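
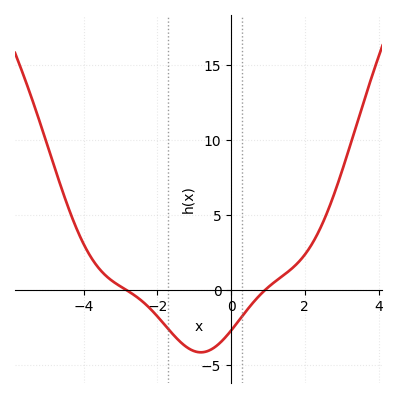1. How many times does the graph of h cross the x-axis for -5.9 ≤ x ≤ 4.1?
2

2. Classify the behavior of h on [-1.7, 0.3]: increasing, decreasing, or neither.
neither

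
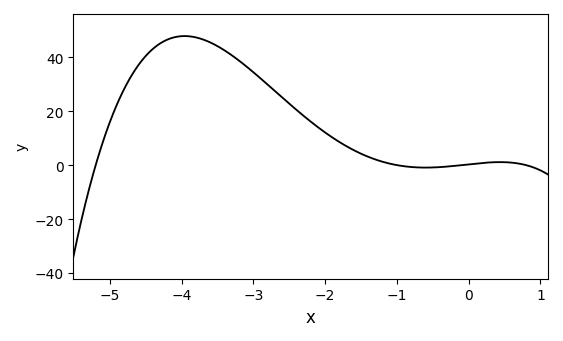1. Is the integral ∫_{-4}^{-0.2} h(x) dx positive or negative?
positive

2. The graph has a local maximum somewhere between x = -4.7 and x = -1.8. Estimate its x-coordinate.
-3.96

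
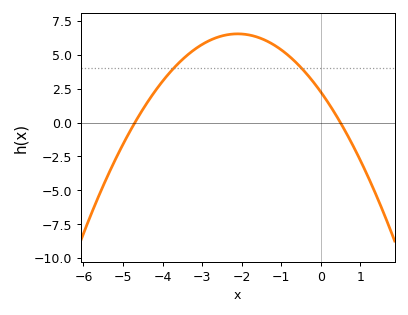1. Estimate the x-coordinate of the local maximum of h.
-2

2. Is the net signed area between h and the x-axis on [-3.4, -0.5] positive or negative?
positive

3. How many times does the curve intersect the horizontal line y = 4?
2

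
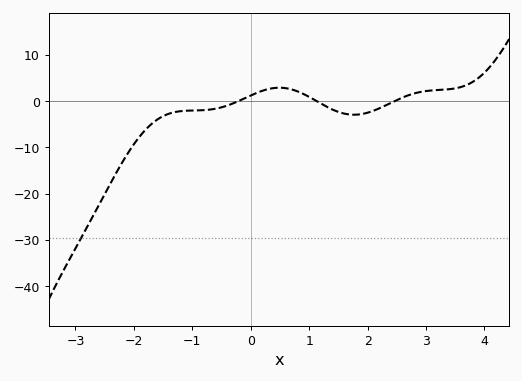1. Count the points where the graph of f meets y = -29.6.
1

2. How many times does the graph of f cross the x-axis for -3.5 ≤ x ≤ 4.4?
3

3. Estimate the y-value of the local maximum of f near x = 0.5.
3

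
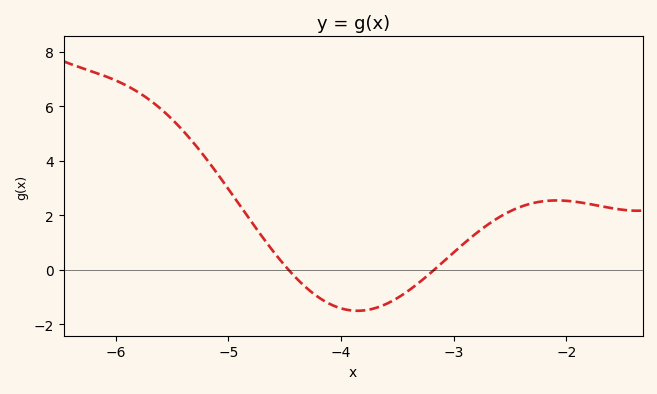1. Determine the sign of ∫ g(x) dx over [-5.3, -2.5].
positive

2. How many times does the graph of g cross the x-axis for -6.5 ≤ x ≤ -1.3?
2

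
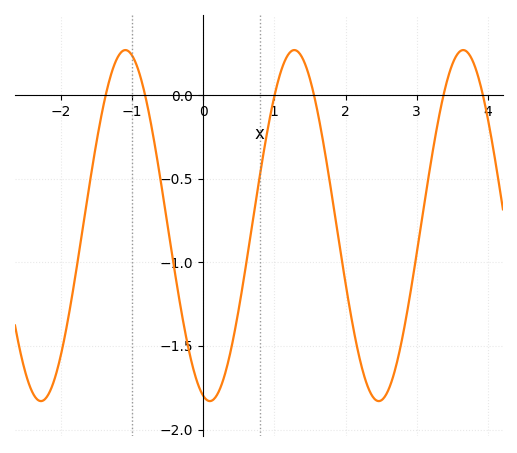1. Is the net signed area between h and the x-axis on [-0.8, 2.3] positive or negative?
negative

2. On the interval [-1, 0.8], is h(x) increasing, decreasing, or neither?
neither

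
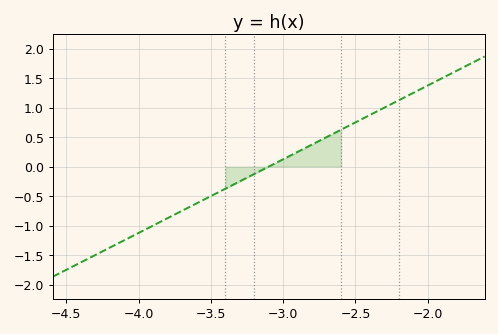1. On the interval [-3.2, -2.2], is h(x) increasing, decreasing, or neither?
increasing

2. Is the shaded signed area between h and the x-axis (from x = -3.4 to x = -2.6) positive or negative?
positive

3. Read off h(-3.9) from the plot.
-1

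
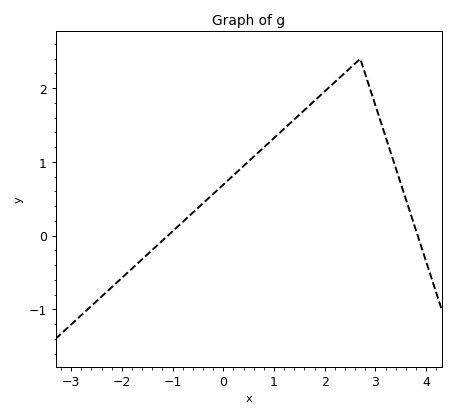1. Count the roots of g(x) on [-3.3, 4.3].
2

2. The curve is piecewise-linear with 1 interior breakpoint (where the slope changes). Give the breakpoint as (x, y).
(2.7, 2.4)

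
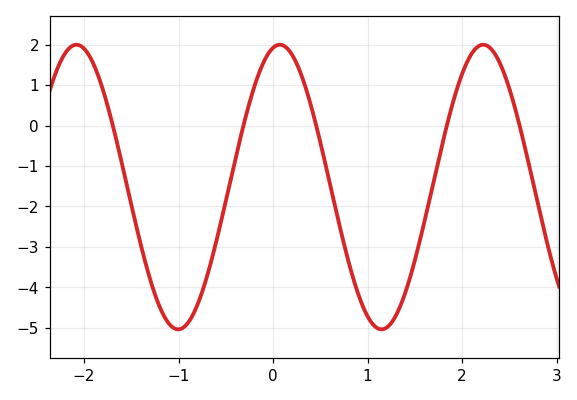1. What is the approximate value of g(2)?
1.28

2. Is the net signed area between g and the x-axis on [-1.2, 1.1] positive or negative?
negative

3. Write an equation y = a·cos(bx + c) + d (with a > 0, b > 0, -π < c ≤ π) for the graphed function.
y = 3.52cos(2.92x - 0.21) - 1.52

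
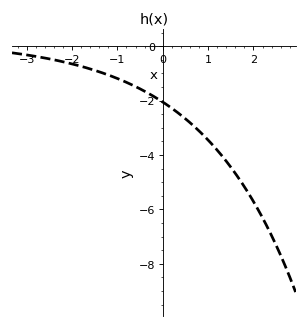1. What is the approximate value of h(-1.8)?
-0.737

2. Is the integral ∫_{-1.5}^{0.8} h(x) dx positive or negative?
negative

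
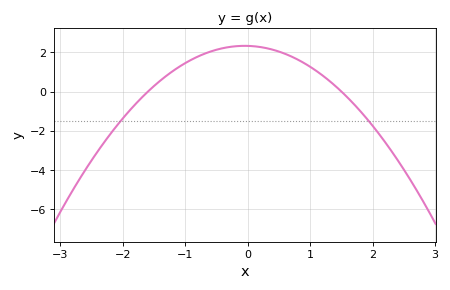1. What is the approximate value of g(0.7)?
1.78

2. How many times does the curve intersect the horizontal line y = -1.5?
2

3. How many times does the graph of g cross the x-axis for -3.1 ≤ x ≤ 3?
2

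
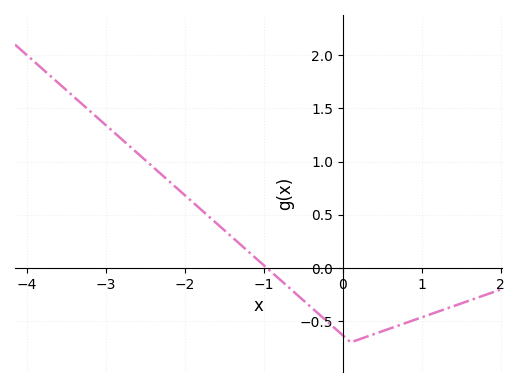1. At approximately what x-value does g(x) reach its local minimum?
0.102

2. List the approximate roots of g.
-0.962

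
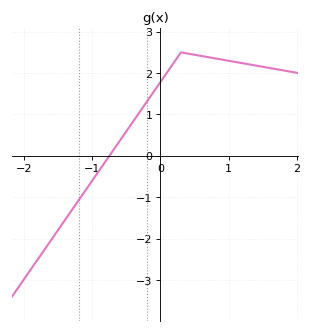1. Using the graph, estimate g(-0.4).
0.8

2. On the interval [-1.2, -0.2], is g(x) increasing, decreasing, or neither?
increasing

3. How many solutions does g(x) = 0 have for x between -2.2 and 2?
1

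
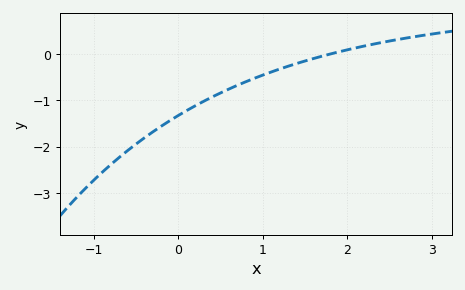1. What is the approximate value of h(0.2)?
-1.12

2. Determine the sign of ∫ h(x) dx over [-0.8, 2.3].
negative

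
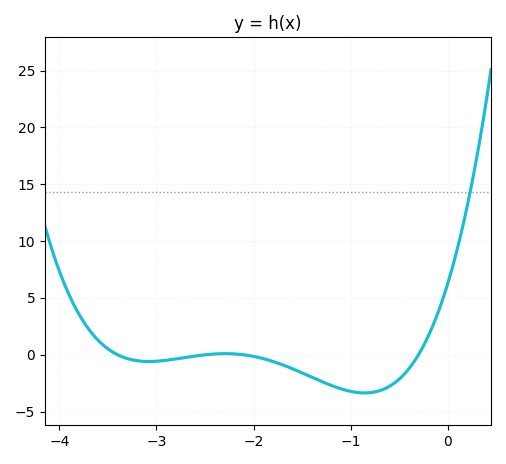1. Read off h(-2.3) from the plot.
0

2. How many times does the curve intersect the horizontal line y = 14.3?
1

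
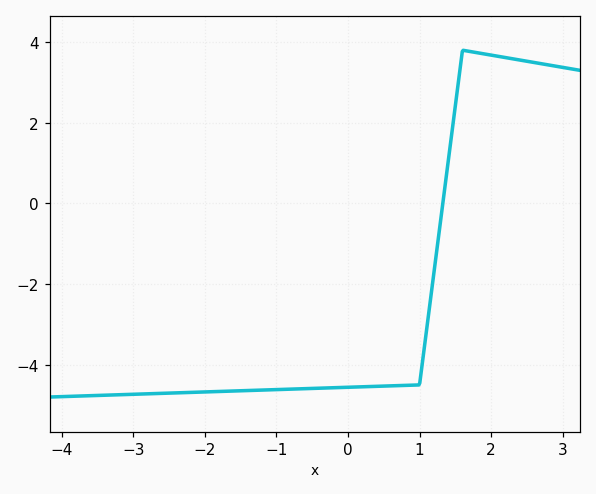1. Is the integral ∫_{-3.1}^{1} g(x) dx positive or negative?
negative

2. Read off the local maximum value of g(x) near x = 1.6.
3.8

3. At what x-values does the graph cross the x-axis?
1.3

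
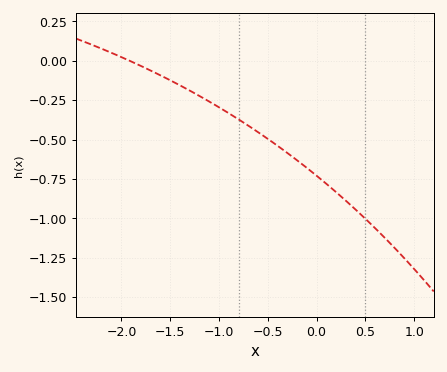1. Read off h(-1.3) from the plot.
-0.189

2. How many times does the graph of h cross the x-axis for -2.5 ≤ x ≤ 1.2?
1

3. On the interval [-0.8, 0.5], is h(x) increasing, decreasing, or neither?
decreasing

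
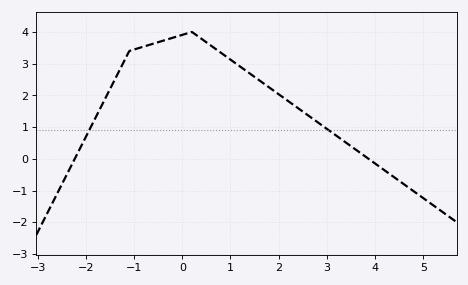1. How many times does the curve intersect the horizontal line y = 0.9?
2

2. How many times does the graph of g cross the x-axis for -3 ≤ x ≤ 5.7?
2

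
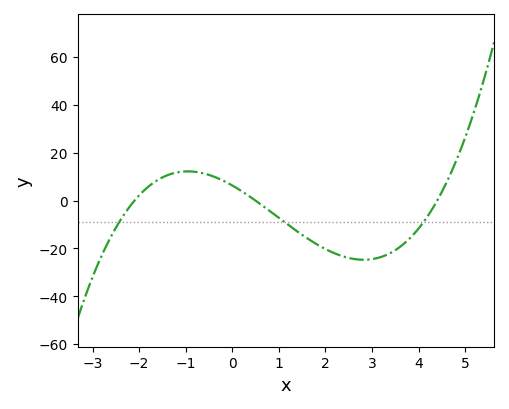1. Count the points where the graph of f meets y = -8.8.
3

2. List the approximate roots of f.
-2, 0.6, 4.4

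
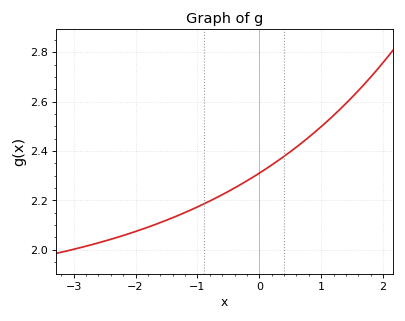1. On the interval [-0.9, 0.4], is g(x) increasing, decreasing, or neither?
increasing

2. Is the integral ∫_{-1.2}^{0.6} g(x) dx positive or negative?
positive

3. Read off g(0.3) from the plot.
2.36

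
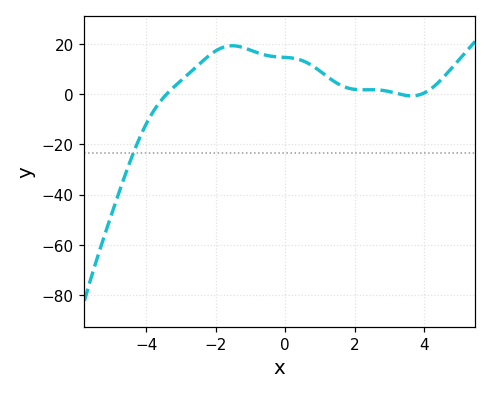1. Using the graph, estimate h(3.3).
-0.017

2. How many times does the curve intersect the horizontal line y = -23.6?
1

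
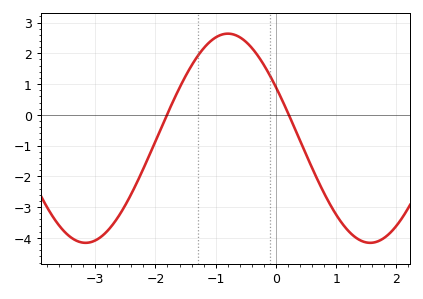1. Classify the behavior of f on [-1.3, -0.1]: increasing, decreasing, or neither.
neither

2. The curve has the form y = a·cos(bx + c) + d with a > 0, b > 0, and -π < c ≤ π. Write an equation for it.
y = 3.4cos(1.33x + 1.06) - 0.76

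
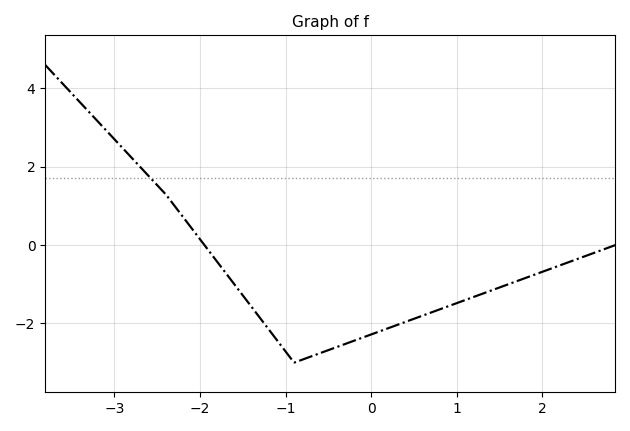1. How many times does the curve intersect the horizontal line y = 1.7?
1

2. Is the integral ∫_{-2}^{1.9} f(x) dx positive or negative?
negative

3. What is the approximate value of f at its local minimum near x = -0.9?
-3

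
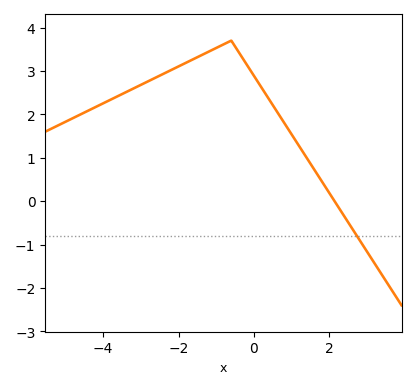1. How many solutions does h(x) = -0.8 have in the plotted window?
1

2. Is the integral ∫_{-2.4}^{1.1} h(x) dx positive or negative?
positive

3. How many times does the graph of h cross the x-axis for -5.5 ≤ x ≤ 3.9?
1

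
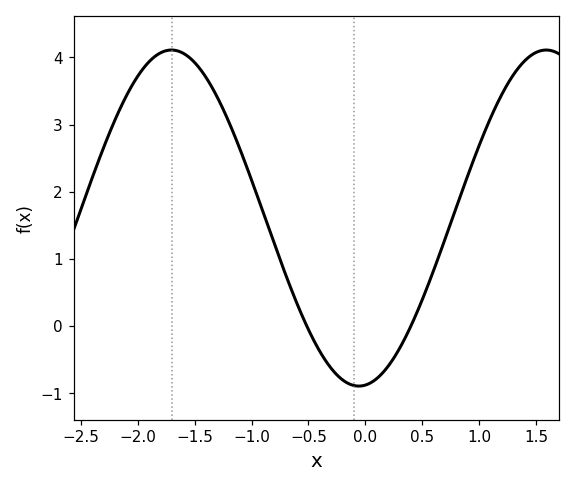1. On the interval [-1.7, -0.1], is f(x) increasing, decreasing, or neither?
decreasing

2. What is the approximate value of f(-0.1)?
-0.882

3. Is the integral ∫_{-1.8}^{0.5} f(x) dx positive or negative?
positive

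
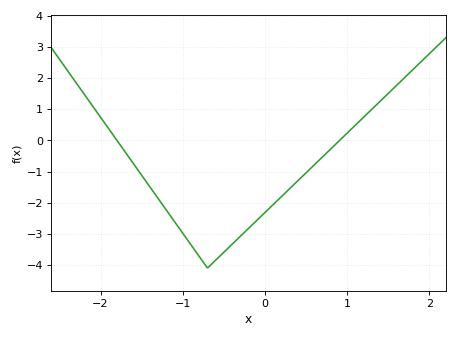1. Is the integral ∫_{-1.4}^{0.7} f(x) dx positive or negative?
negative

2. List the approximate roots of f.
-1.8, 0.9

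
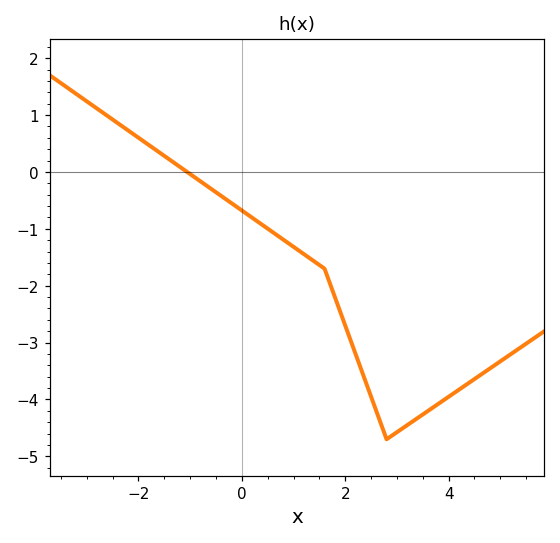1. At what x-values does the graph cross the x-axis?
-1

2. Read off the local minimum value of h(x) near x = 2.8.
-4.7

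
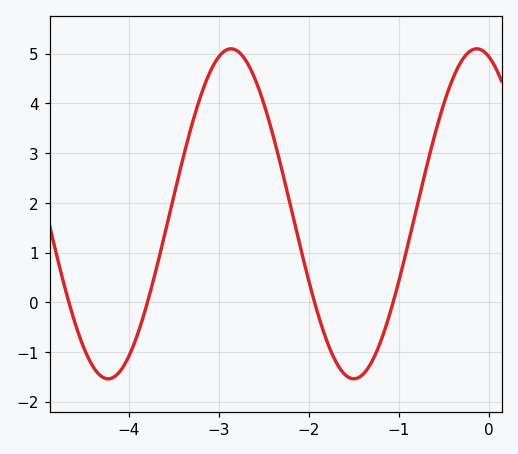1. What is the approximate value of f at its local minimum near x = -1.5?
-1.54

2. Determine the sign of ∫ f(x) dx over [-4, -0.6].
positive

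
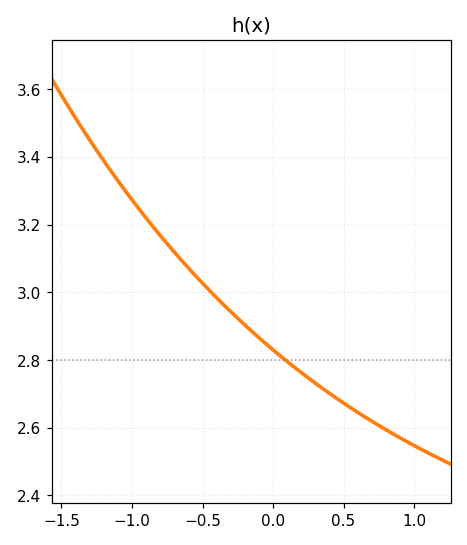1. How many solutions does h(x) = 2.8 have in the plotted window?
1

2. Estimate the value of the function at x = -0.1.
2.87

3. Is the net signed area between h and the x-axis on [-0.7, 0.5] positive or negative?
positive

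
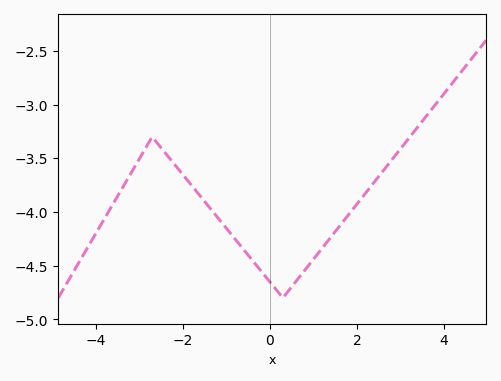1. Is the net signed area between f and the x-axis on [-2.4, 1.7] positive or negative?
negative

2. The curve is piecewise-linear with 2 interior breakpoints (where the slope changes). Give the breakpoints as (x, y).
(-2.7, -3.3); (0.3, -4.8)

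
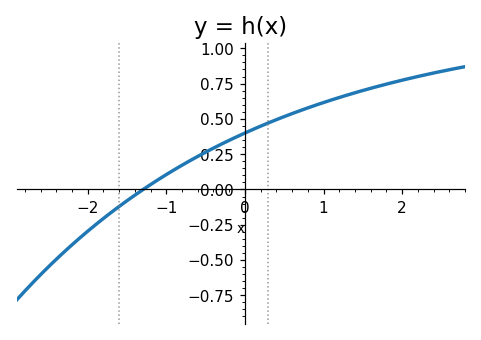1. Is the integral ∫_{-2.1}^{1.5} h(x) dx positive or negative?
positive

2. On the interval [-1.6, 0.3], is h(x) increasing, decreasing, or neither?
increasing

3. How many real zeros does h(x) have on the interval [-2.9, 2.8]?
1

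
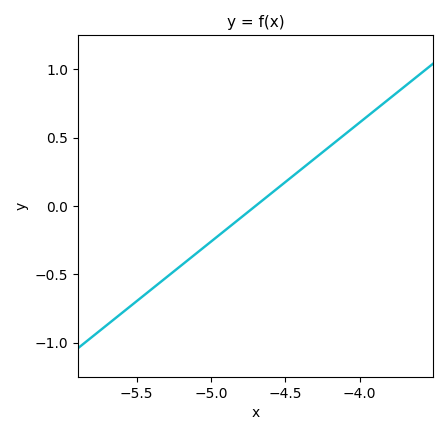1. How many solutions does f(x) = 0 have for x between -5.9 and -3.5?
1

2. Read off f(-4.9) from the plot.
-0.15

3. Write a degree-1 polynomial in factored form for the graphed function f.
y = 0.87(x + 4.7)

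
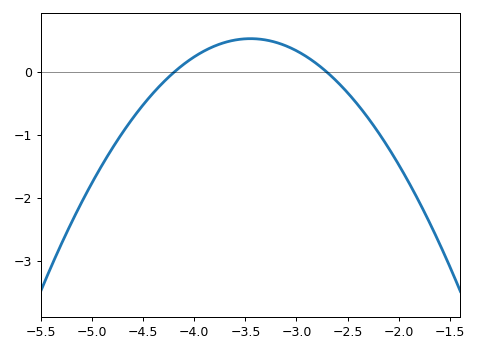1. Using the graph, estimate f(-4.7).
-1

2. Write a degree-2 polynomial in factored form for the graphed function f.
y = -0.95(x + 4.2)(x + 2.7)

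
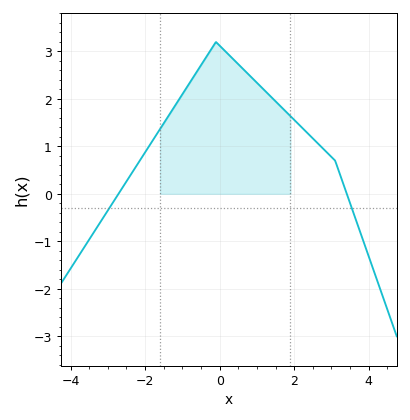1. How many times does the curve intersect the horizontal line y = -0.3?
2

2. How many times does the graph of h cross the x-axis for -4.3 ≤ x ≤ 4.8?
2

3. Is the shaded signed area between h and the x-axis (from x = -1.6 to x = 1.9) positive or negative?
positive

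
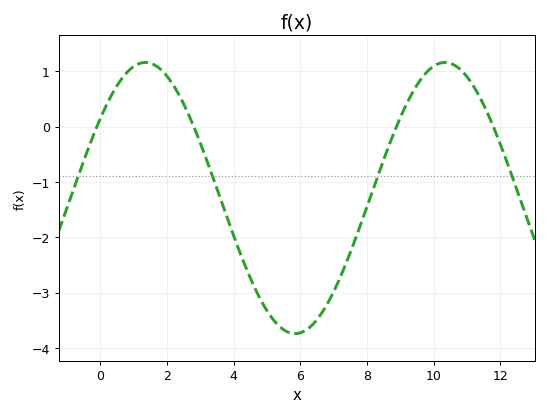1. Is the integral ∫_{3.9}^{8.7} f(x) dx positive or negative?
negative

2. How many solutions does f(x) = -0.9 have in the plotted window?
4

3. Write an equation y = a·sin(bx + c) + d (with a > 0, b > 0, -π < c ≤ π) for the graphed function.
y = 2.45sin(0.7x + 0.62) - 1.29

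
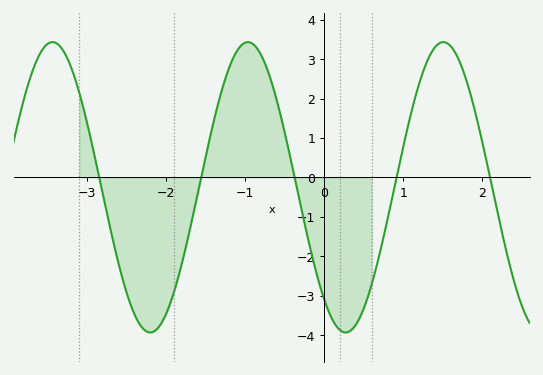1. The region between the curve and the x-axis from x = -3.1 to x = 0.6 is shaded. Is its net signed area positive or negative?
negative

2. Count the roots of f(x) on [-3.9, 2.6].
5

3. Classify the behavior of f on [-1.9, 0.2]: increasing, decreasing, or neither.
neither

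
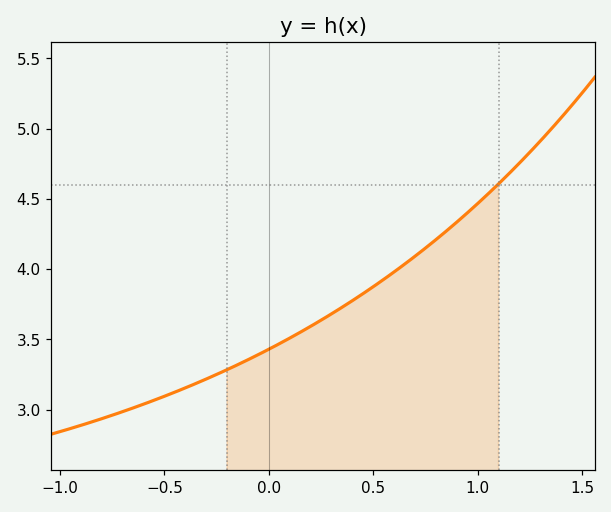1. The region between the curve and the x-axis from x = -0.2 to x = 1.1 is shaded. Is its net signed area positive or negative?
positive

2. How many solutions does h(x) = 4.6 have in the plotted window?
1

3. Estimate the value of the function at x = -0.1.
3.35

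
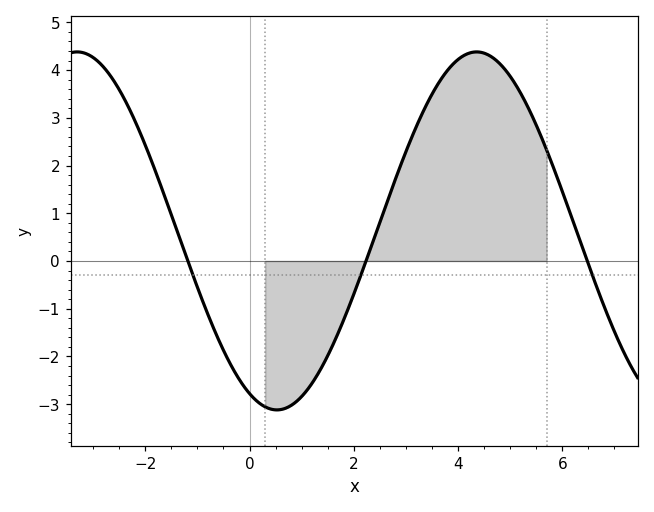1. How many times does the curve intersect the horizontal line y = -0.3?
3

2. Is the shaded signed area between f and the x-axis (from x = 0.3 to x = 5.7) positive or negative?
positive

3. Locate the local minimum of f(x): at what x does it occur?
0.6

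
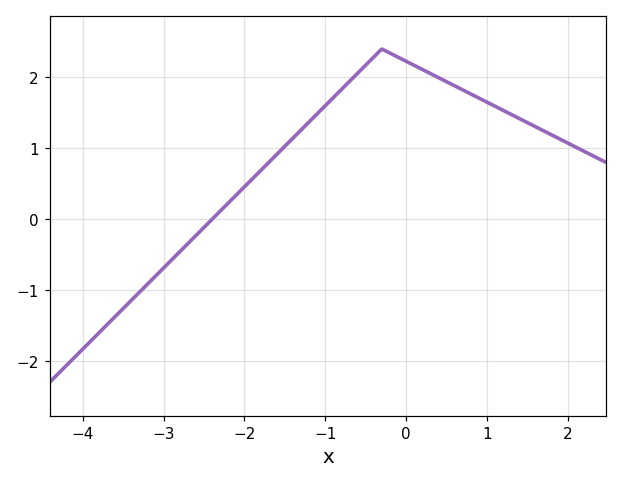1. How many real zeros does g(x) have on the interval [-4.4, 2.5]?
1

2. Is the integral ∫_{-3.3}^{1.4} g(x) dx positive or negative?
positive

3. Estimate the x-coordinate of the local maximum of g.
-0.3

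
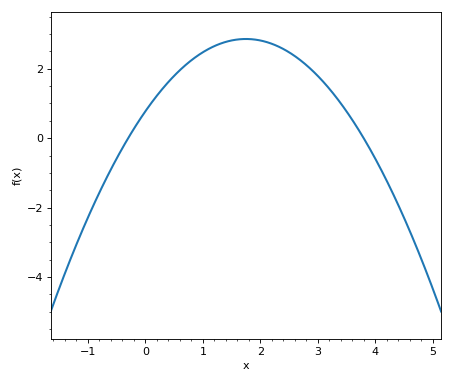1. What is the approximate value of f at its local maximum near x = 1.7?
2.8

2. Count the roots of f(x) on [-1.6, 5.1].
2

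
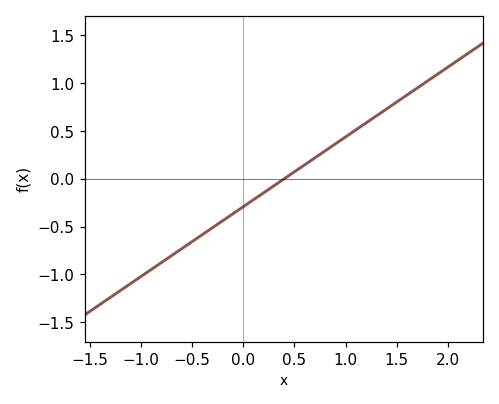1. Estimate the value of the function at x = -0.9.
-0.949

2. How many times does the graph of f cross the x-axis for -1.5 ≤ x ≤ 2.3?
1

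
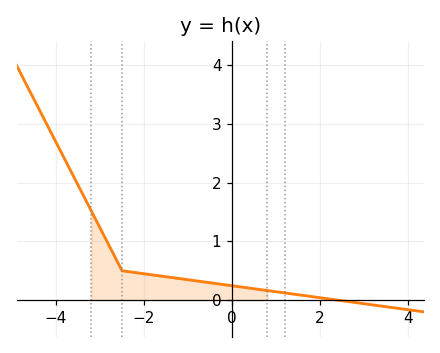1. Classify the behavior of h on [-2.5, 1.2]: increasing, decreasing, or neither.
decreasing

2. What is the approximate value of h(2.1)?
0.03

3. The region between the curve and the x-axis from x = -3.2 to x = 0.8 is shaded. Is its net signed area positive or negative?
positive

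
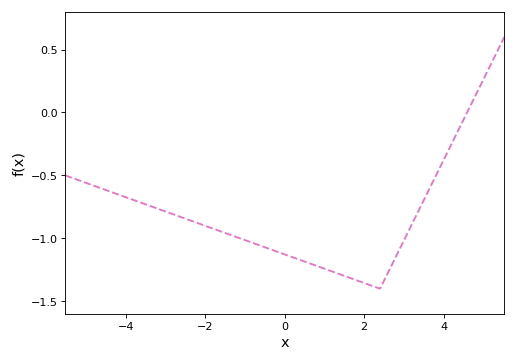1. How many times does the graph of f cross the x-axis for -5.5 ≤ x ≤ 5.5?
1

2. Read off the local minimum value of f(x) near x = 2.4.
-1.4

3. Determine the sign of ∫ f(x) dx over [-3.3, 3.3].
negative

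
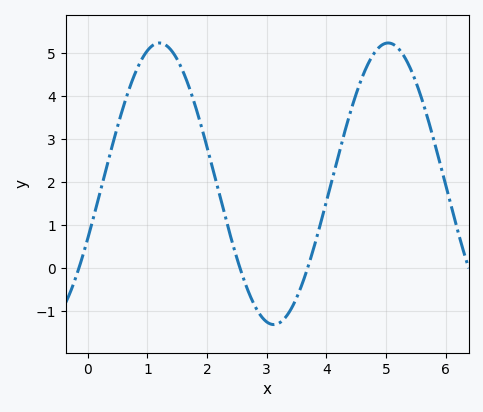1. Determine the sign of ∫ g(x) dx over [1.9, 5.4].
positive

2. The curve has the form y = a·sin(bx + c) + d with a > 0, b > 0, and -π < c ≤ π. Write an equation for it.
y = 3.28sin(1.6x - 0.4) + 1.96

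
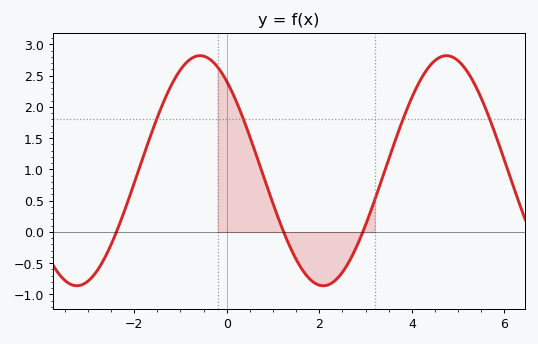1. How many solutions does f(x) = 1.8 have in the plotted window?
4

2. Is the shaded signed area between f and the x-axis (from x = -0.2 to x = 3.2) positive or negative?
positive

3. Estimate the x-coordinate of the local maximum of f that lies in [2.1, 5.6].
4.8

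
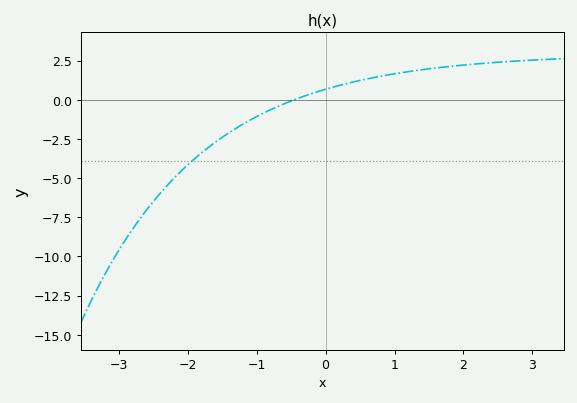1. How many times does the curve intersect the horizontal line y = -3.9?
1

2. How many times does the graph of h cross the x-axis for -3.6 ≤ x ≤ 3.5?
1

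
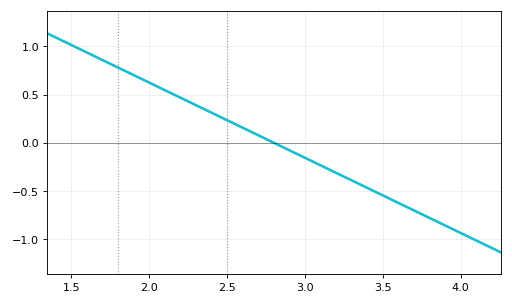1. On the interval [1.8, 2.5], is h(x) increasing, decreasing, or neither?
decreasing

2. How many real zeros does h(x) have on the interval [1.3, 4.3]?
1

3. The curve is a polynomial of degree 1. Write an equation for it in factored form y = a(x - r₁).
y = -0.78(x - 2.8)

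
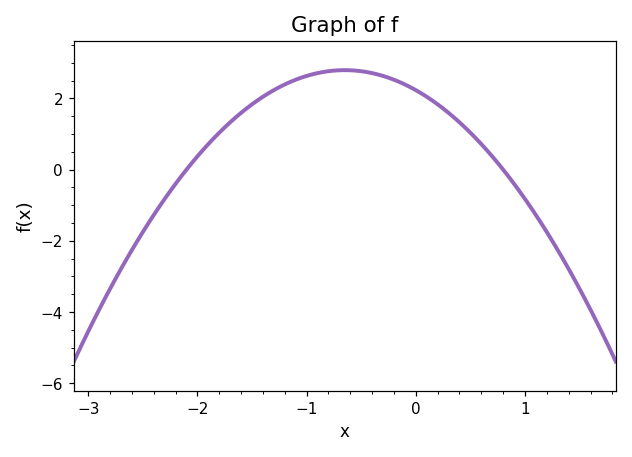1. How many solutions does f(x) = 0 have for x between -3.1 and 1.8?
2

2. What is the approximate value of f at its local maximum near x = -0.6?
2.8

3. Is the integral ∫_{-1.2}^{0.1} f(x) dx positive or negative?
positive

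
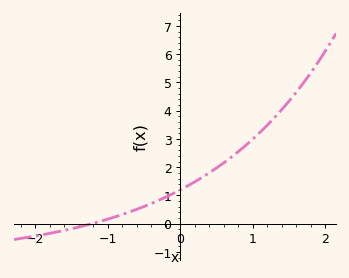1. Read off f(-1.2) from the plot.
0.016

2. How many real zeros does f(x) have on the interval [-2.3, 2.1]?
1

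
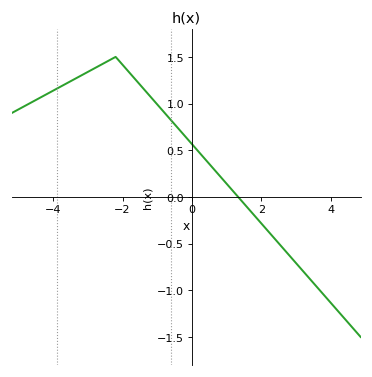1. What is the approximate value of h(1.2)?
0.05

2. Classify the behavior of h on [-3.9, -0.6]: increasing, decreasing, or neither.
neither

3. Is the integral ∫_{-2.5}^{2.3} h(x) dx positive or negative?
positive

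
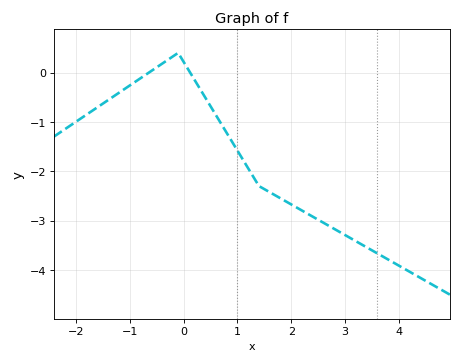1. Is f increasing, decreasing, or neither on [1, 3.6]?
decreasing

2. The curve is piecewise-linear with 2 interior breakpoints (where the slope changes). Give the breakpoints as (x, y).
(-0.1, 0.4); (1.4, -2.3)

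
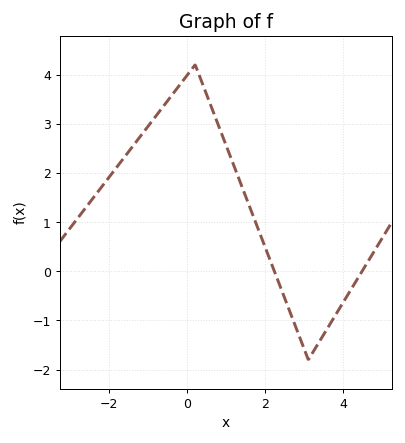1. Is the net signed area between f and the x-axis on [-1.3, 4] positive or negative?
positive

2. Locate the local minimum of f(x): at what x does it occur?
3.2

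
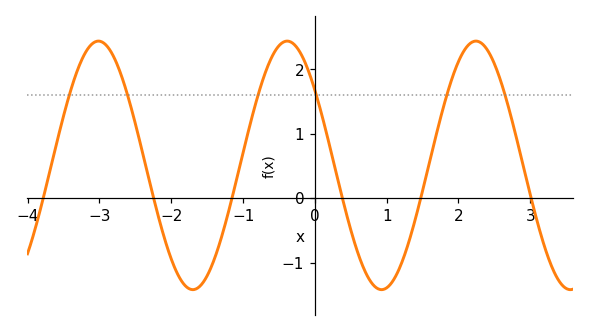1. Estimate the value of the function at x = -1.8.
-1.4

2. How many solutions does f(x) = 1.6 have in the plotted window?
6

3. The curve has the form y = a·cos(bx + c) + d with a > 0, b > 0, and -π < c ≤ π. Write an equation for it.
y = 1.93cos(2.4x + 0.92) + 0.51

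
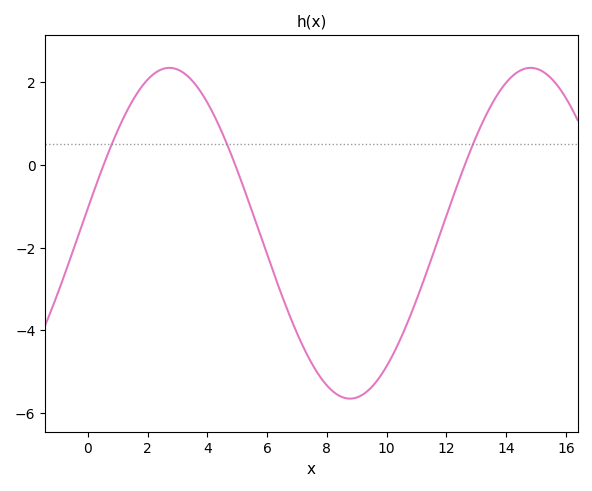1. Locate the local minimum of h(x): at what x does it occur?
9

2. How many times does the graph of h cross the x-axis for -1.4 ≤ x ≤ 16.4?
3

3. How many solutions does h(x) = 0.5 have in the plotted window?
3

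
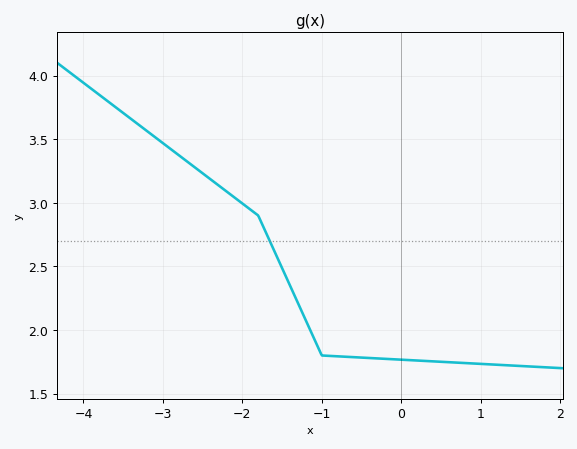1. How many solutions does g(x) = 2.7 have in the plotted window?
1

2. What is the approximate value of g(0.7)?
1.74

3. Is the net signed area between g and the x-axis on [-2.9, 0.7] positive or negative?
positive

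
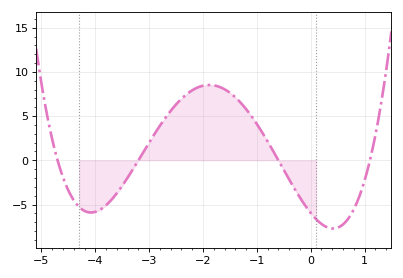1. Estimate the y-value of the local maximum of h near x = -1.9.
8.52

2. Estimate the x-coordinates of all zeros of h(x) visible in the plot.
-4.7, -3.2, -0.6, 1.1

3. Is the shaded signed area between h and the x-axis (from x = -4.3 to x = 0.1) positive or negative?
positive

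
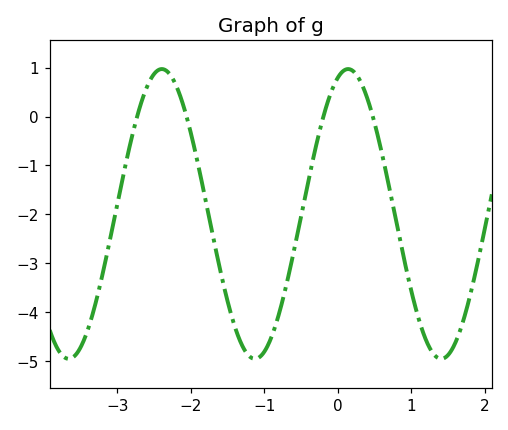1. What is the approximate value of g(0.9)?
-2.9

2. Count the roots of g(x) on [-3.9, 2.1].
4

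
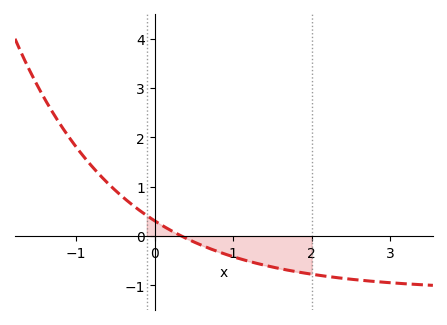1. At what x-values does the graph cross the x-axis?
0.3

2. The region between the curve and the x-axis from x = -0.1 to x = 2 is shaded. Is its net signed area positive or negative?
negative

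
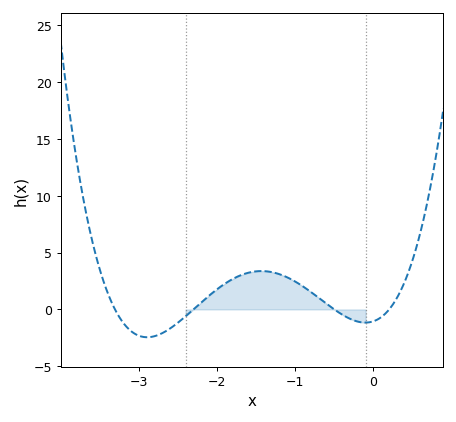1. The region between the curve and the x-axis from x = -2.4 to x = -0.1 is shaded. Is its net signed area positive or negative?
positive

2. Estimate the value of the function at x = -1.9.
2.26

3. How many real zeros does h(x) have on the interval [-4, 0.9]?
4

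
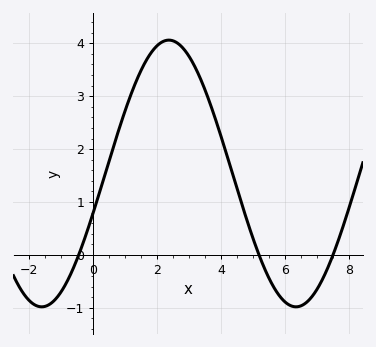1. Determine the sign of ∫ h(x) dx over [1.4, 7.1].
positive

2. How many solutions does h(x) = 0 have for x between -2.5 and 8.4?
3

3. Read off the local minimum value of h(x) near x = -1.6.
-0.98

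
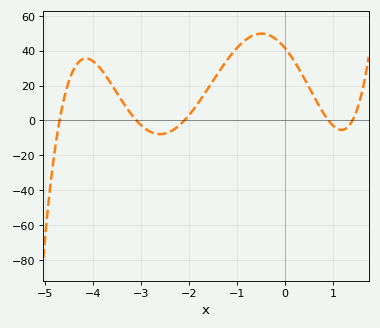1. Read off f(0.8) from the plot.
4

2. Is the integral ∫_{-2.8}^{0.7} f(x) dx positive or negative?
positive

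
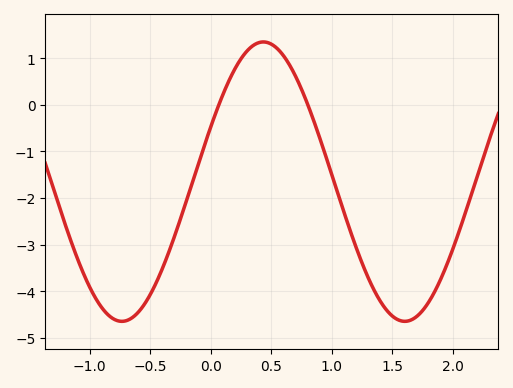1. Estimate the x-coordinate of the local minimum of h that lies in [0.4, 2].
1.6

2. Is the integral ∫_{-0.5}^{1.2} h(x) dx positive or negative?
negative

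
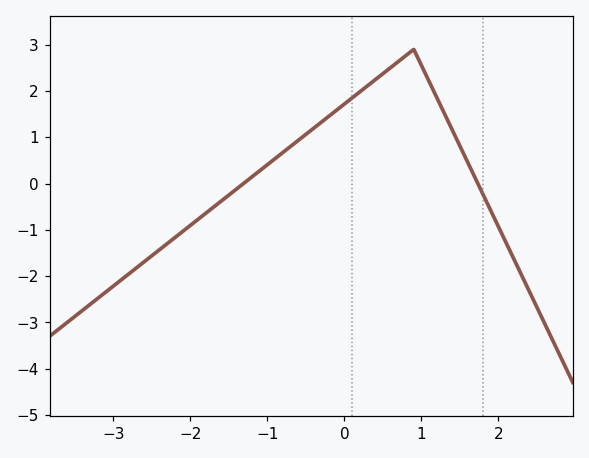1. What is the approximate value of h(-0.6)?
0.9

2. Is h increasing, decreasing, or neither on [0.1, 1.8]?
neither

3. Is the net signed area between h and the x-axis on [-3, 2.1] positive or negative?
positive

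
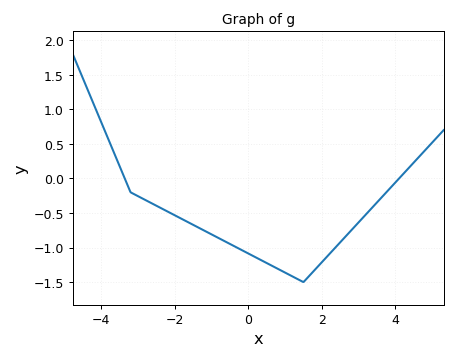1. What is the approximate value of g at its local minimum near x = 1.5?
-1.5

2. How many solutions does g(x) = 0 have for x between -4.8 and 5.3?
2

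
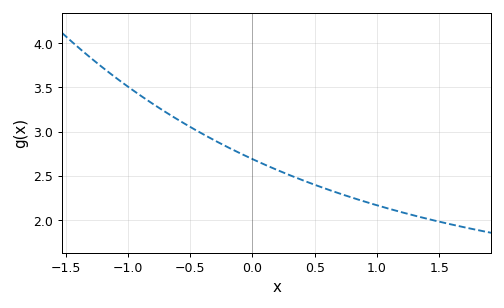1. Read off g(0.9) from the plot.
2.2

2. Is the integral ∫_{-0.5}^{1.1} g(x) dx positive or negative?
positive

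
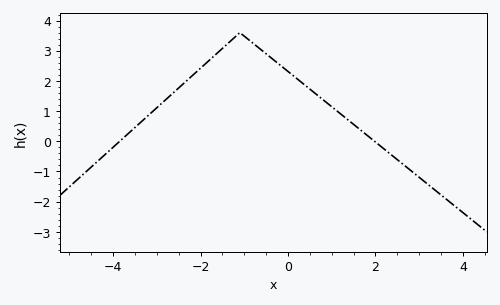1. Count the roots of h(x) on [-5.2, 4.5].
2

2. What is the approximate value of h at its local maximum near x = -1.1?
3.6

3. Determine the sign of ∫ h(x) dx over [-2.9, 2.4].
positive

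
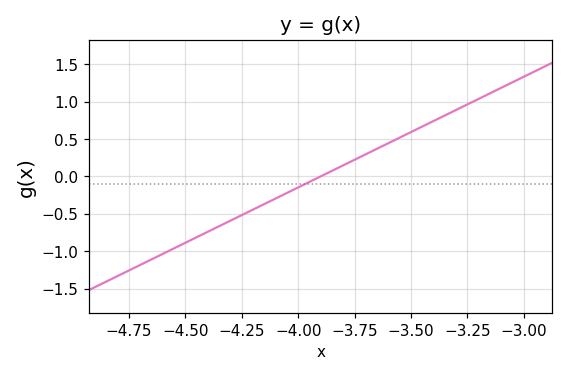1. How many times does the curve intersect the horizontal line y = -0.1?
1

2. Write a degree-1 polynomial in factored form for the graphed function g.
y = 1.48(x + 3.9)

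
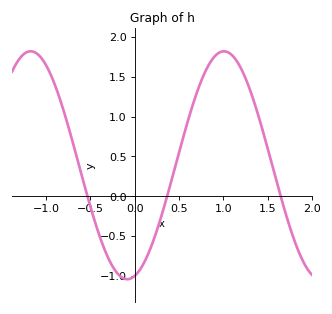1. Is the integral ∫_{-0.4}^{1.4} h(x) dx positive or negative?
positive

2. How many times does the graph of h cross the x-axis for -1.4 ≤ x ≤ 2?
3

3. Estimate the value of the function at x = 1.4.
1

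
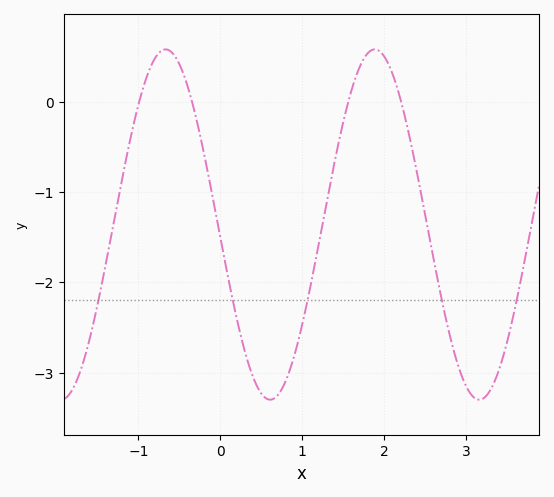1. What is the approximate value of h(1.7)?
0.4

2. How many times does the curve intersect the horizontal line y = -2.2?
5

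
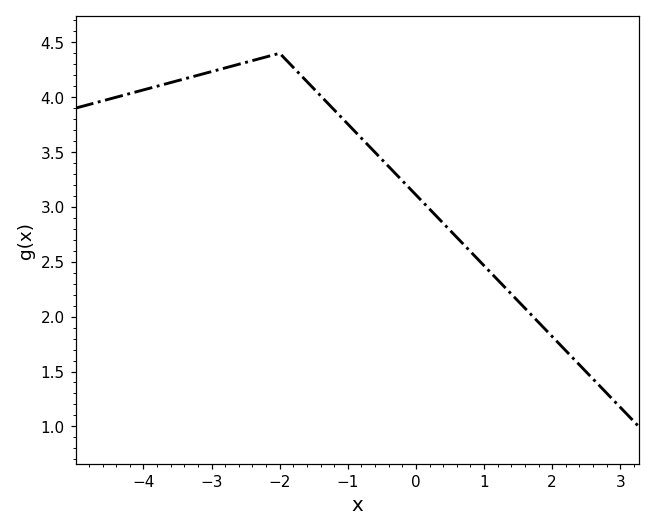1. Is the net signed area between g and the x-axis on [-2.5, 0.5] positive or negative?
positive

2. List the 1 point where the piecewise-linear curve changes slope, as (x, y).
(-2, 4.4)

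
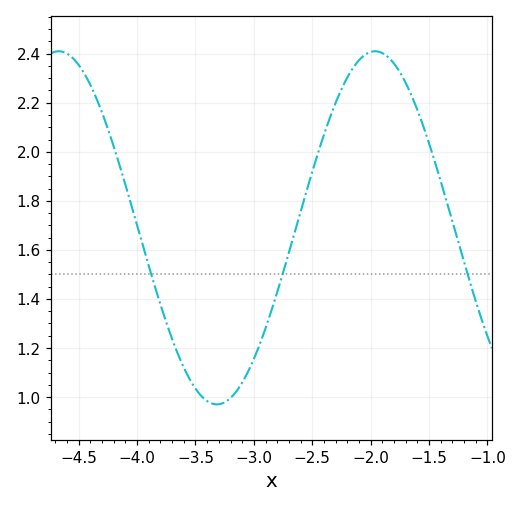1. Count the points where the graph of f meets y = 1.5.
3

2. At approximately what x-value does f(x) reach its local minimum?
-3.3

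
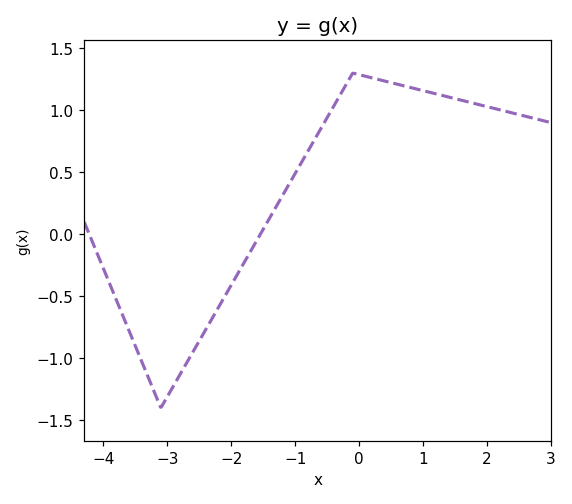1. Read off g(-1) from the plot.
0.5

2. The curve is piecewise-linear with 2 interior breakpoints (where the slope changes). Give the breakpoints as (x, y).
(-3.1, -1.4); (-0.1, 1.3)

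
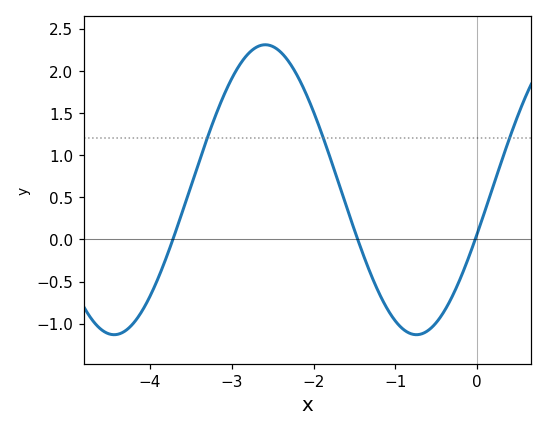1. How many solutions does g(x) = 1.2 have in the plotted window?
3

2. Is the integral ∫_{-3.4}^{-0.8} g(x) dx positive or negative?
positive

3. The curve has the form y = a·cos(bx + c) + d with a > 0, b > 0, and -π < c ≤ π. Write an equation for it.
y = 1.72cos(1.7x - 1.88) + 0.59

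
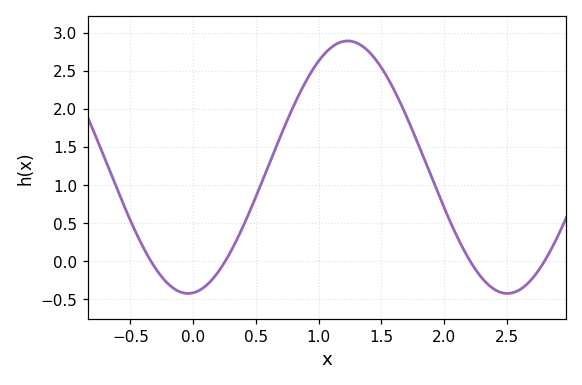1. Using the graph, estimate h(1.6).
2.25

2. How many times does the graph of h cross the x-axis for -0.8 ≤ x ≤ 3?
4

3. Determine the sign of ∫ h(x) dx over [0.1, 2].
positive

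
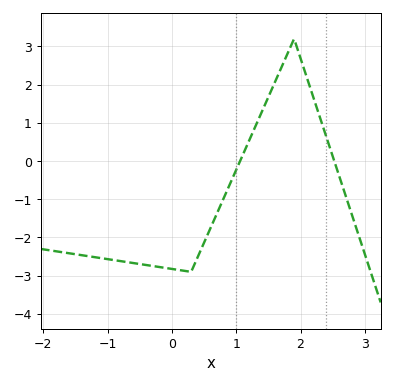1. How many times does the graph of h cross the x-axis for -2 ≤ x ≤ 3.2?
2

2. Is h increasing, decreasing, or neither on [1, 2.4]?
neither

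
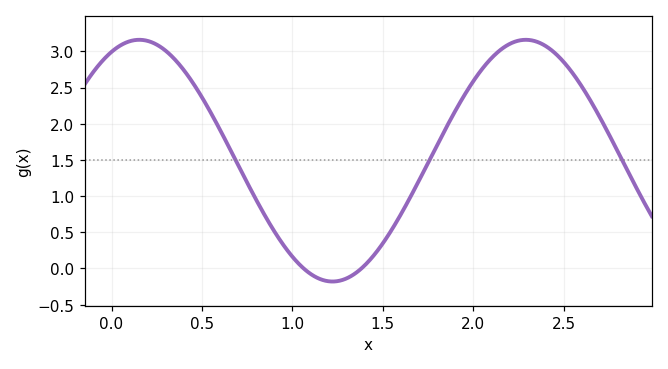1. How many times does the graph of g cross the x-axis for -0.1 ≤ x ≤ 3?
2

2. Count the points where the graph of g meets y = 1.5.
3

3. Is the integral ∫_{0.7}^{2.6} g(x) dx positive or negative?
positive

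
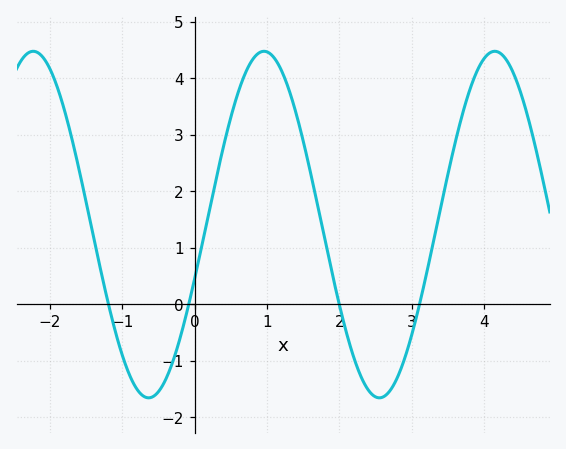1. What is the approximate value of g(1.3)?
3.8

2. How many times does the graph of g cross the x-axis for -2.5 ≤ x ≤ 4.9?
4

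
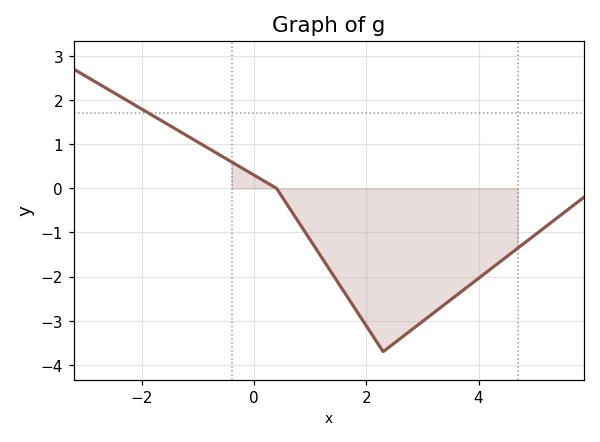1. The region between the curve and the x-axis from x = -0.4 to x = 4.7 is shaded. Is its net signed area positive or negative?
negative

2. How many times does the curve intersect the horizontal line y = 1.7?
1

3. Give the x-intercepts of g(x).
0.4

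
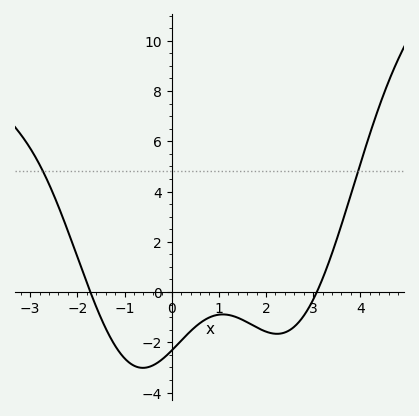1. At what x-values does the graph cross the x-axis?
-1.8, 3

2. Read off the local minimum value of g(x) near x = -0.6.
-3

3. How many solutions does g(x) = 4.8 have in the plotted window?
2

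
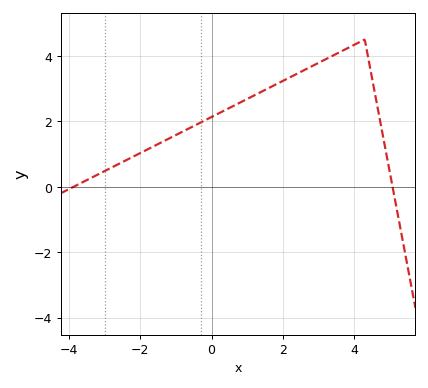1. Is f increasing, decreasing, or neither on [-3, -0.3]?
increasing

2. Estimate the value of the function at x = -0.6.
1.8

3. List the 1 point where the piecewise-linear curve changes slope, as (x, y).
(4.3, 4.5)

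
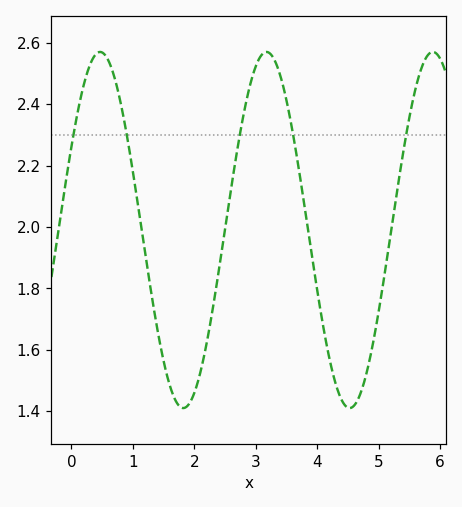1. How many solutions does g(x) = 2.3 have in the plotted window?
5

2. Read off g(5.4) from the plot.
2.24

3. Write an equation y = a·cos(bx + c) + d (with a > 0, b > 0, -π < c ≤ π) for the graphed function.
y = 0.58cos(2.32x - 1.08) + 1.99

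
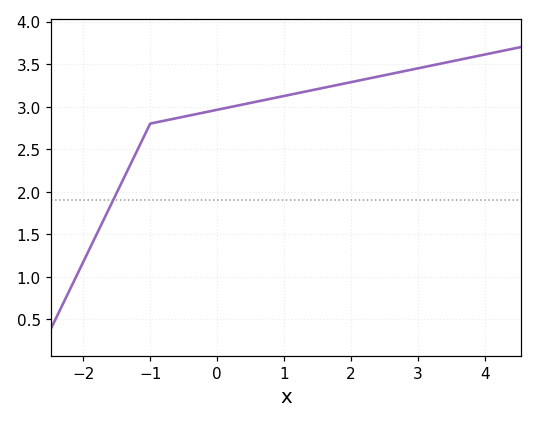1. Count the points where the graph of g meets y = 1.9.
1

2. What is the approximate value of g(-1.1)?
2.65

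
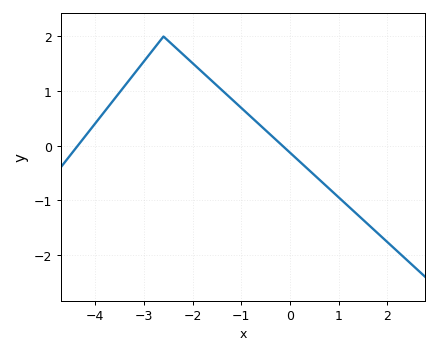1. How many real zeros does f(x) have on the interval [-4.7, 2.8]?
2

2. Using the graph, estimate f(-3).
1.55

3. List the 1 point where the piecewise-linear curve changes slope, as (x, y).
(-2.6, 2)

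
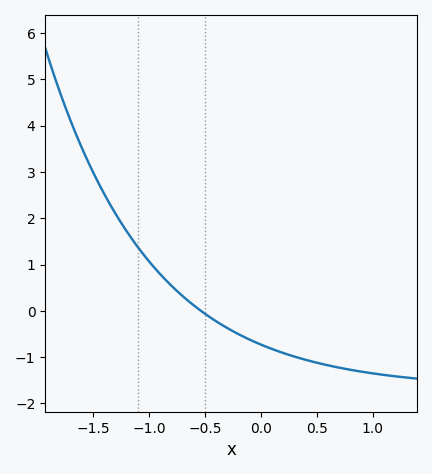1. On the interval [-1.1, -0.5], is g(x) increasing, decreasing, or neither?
decreasing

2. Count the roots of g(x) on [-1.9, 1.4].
1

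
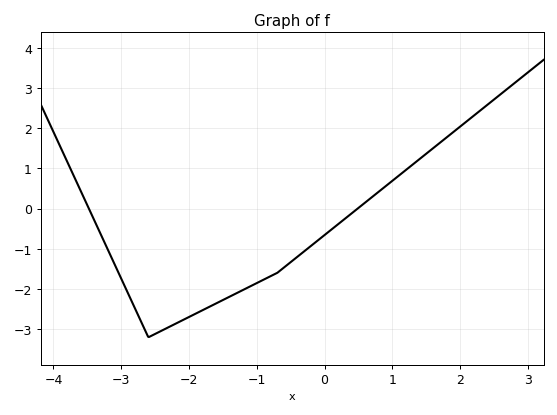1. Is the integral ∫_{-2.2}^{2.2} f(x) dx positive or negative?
negative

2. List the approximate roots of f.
-3.5, 0.5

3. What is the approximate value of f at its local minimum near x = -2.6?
-3.2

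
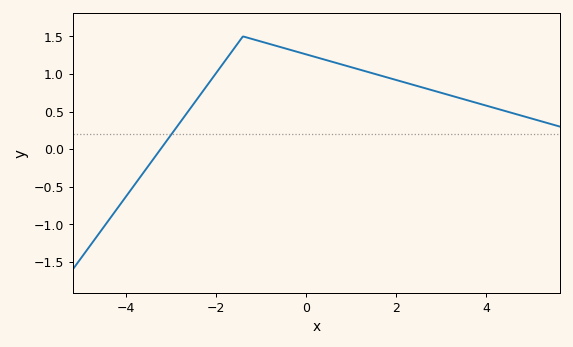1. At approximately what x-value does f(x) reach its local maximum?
-1.4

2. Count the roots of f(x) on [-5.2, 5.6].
1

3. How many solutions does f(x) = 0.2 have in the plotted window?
1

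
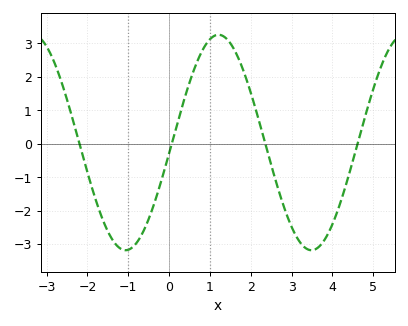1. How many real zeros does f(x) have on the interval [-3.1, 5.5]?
4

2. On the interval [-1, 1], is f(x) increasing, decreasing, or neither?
increasing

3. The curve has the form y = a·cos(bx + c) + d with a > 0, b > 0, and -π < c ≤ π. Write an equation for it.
y = 3.22cos(1.4x - 1.7) + 0.04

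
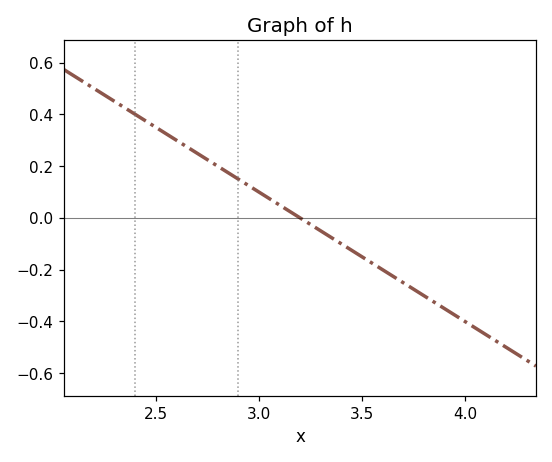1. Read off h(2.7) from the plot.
0.24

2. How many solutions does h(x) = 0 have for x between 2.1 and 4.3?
1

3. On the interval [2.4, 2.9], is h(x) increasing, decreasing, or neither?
decreasing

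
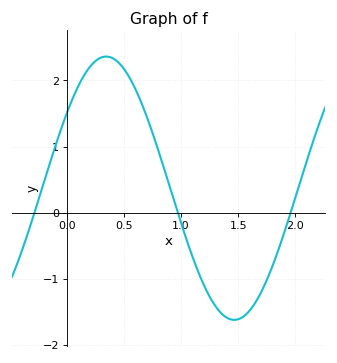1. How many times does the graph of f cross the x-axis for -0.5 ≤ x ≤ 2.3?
3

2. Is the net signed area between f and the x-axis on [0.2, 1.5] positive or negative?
positive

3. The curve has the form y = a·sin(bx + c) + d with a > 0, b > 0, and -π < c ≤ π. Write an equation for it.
y = 1.99sin(2.8x + 0.61) + 0.37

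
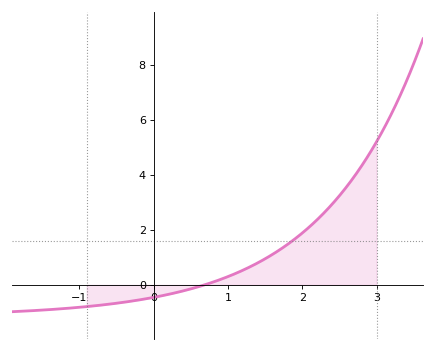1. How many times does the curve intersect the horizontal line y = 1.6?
1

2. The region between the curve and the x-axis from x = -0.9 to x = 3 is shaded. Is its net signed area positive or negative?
positive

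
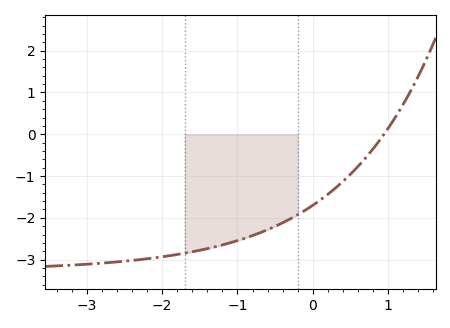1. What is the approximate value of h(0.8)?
-0.348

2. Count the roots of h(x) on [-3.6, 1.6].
1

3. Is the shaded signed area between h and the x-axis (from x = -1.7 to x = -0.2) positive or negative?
negative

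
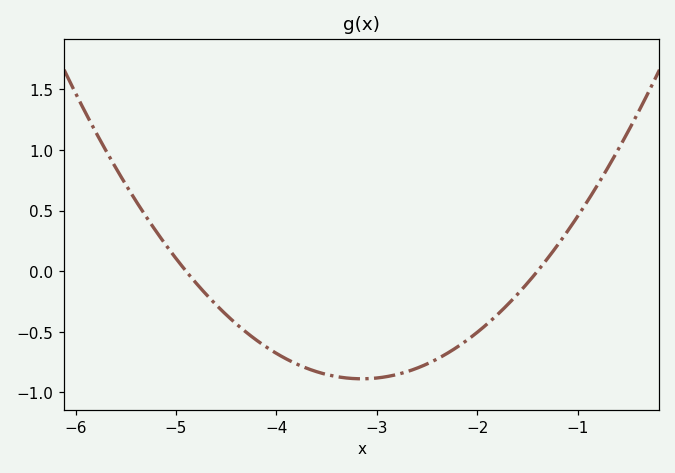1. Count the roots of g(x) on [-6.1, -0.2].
2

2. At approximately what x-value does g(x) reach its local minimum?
-3.15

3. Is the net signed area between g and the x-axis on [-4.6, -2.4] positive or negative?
negative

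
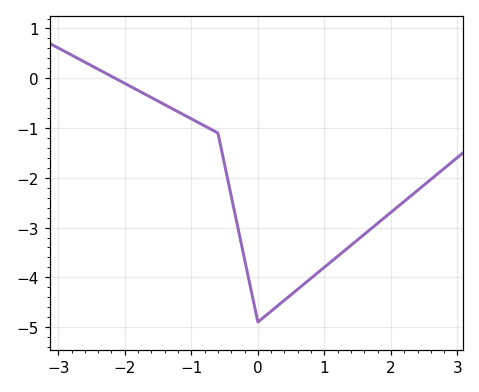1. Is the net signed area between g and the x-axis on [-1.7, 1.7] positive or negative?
negative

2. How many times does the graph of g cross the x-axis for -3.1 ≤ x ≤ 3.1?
1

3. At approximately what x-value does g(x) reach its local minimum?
0.002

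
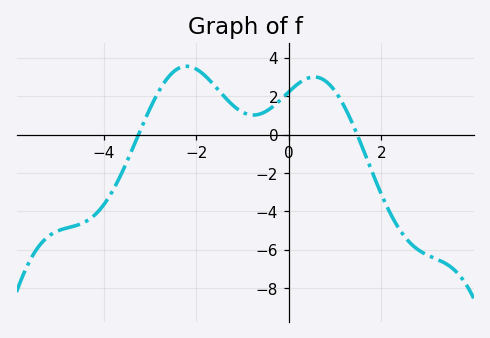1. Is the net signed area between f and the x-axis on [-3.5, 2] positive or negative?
positive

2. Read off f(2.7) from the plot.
-5.82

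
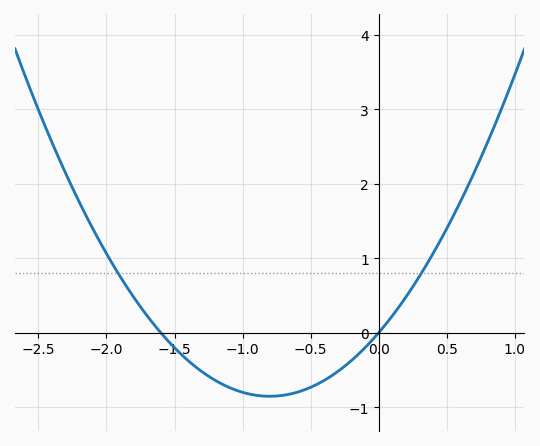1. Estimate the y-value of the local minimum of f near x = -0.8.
-0.851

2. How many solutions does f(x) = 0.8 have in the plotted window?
2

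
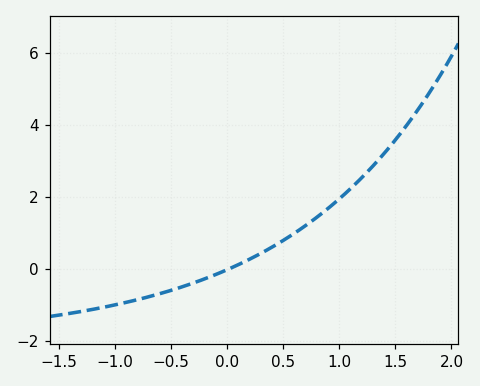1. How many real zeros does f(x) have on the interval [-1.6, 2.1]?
1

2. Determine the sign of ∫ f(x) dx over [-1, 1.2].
positive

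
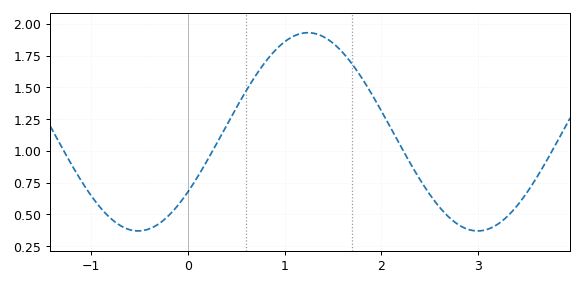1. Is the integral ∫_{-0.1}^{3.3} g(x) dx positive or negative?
positive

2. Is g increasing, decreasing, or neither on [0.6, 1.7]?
neither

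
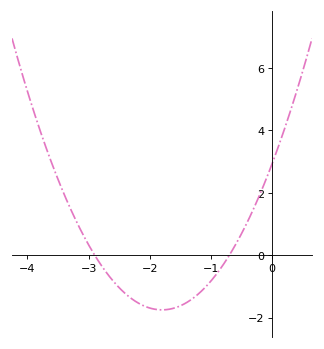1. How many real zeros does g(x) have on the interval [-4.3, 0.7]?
2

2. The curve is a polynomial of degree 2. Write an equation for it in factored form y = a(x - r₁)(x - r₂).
y = 1.45(x + 2.9)(x + 0.7)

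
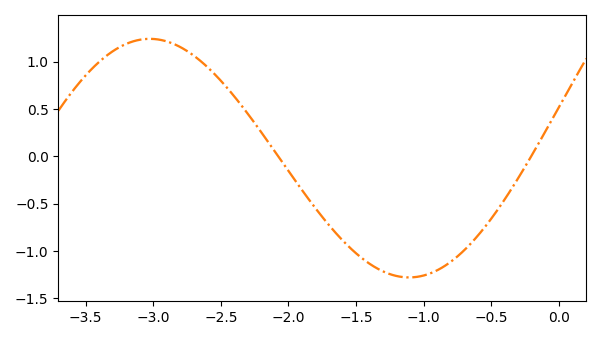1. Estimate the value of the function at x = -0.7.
-0.991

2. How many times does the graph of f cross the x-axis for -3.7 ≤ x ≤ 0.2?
2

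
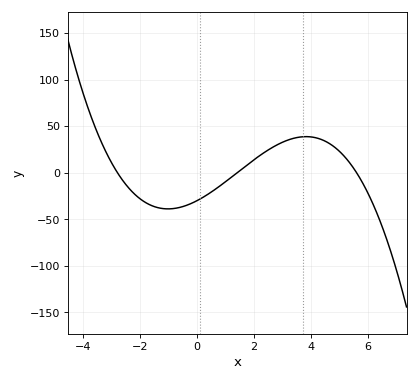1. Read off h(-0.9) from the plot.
-40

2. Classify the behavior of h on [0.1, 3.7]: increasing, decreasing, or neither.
increasing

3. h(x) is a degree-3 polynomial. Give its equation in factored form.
y = -1.36(x + 2.8)(x - 1.4)(x - 5.6)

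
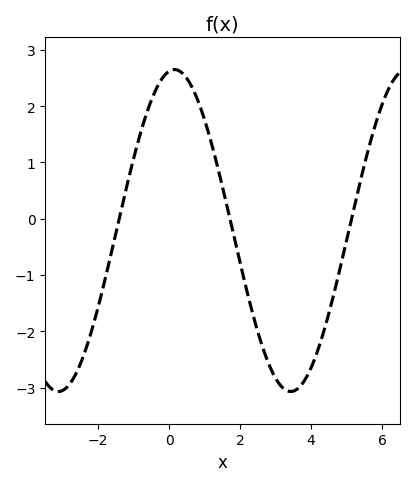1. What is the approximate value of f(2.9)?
-2.71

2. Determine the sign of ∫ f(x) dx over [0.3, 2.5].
positive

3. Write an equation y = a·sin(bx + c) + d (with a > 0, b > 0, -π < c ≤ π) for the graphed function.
y = 2.86sin(0.96x + 1.42) - 0.21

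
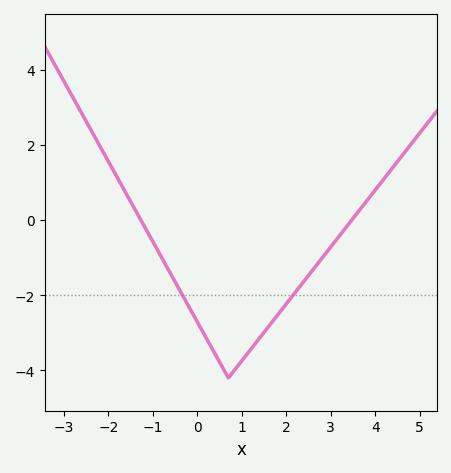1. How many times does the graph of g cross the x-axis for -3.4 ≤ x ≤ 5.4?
2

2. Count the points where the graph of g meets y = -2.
2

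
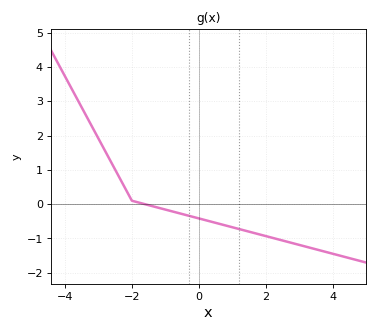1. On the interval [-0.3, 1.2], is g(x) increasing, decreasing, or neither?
decreasing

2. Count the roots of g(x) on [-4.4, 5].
1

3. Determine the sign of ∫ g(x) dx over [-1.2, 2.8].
negative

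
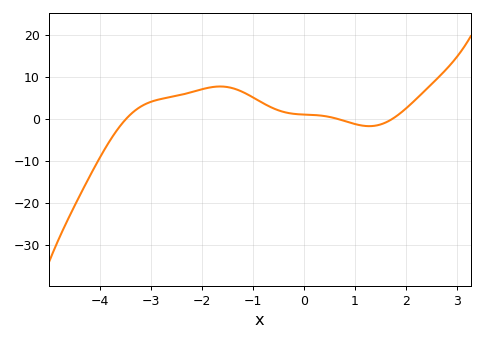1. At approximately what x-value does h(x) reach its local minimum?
1.28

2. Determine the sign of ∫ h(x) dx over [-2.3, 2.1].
positive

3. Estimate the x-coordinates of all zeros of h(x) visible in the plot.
-3.48, 0.656, 1.74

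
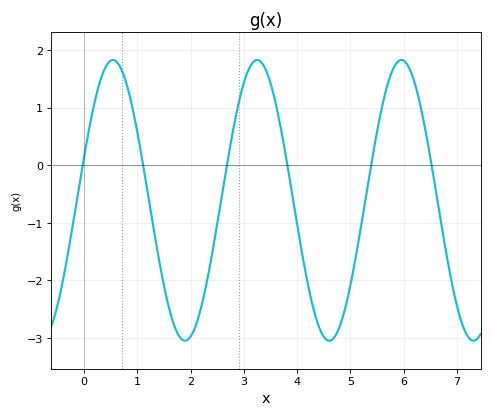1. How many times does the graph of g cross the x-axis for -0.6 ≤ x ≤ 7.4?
6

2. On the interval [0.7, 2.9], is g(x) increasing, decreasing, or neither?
neither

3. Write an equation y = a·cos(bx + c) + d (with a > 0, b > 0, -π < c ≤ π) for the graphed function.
y = 2.44cos(2.32x - 1.25) - 0.61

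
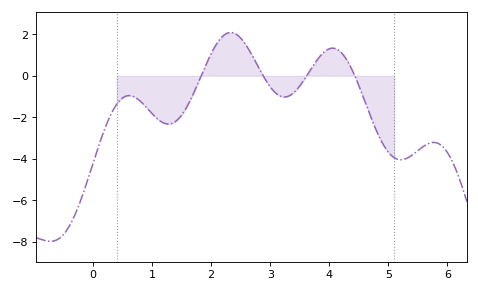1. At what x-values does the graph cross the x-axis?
1.83, 2.88, 3.62, 4.43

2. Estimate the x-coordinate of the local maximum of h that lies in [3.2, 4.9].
4.06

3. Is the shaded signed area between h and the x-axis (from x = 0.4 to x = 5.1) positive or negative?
negative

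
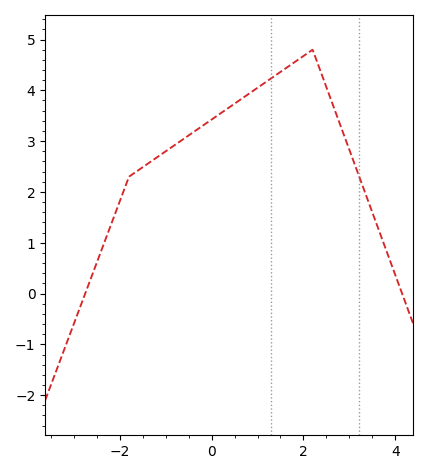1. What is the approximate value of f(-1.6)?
2.4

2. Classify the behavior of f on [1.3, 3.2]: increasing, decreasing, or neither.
neither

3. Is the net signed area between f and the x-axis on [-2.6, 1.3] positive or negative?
positive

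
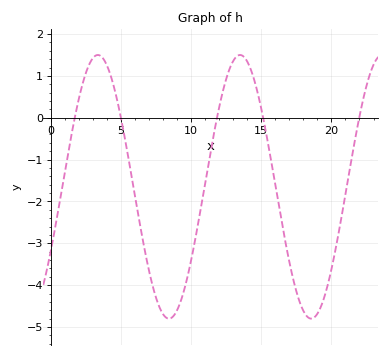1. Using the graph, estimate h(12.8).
1.21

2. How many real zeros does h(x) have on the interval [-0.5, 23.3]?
5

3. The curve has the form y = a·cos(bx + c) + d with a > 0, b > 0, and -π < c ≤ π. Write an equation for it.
y = 3.15cos(0.62x - 2.08) - 1.65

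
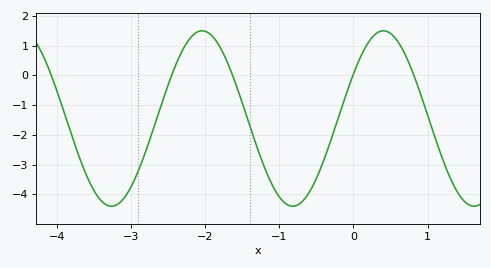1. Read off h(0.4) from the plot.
1.5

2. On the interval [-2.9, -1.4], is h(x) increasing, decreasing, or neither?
neither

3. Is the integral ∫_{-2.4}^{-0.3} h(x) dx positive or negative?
negative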